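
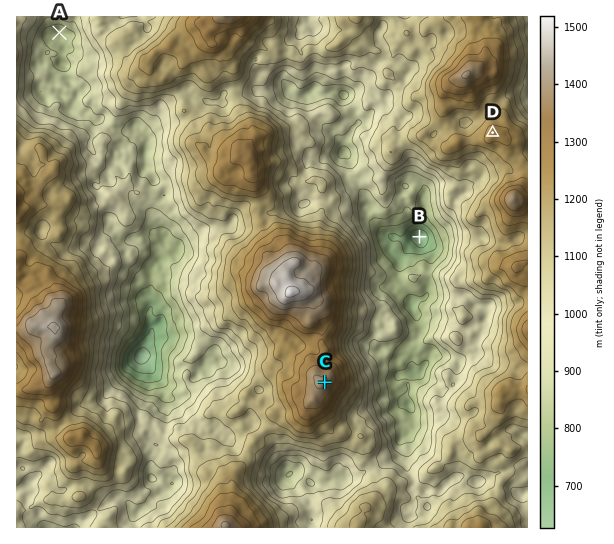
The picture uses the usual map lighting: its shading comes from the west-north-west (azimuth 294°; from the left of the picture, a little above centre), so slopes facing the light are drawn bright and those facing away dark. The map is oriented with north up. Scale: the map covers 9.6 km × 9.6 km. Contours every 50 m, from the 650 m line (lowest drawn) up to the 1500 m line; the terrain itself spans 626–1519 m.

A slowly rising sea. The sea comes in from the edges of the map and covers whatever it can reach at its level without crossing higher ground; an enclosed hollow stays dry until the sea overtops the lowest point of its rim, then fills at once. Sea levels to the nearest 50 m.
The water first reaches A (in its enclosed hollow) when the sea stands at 900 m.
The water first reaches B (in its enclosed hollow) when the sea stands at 1000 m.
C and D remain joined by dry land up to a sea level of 1050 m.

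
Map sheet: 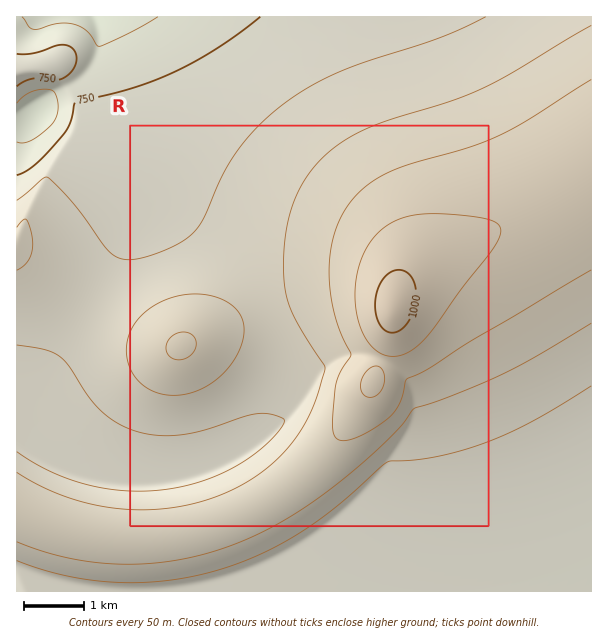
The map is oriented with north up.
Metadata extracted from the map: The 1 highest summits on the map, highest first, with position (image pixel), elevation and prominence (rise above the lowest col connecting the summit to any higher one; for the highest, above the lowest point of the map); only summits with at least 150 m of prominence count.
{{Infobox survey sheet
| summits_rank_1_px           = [393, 308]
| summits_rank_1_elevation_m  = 1025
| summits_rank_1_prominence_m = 371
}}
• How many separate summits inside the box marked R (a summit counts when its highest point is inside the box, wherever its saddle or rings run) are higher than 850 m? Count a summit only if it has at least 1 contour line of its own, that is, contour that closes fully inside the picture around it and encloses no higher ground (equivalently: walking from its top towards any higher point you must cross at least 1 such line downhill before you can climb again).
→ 3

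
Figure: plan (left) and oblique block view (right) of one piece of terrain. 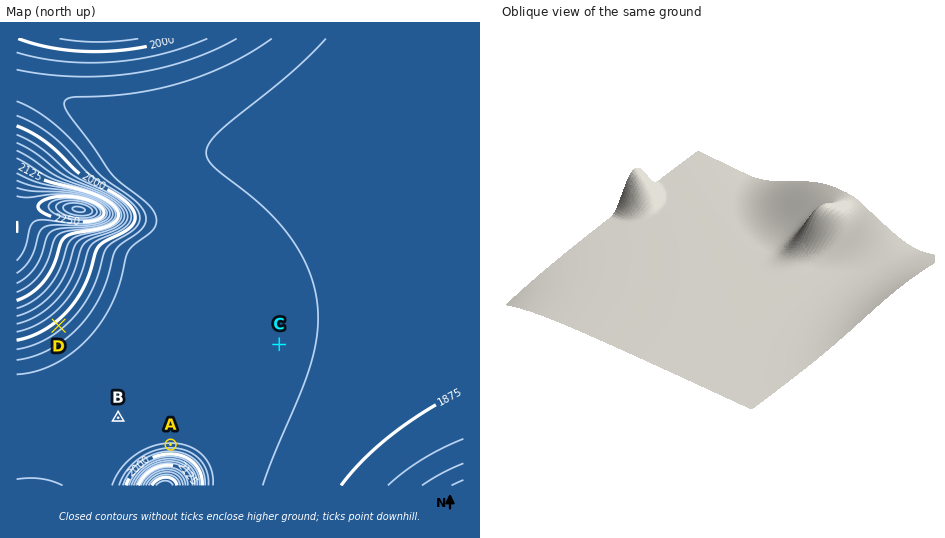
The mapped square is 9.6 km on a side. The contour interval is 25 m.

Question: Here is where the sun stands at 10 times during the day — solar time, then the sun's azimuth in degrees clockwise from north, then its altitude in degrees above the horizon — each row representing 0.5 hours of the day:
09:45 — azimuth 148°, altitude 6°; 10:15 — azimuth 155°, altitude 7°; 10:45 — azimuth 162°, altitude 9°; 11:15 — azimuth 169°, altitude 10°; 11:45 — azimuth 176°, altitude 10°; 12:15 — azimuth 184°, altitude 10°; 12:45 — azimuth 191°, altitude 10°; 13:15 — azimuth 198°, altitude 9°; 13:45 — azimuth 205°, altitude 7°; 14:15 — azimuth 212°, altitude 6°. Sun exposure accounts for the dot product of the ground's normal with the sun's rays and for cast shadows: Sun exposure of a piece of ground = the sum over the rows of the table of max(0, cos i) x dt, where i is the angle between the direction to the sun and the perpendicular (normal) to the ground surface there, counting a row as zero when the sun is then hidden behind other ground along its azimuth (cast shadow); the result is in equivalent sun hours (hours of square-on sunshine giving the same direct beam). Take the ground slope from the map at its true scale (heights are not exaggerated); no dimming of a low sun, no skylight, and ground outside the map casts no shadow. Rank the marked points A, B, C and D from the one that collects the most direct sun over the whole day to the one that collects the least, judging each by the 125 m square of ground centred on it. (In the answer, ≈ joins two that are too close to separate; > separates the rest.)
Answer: D > C ≈ B > A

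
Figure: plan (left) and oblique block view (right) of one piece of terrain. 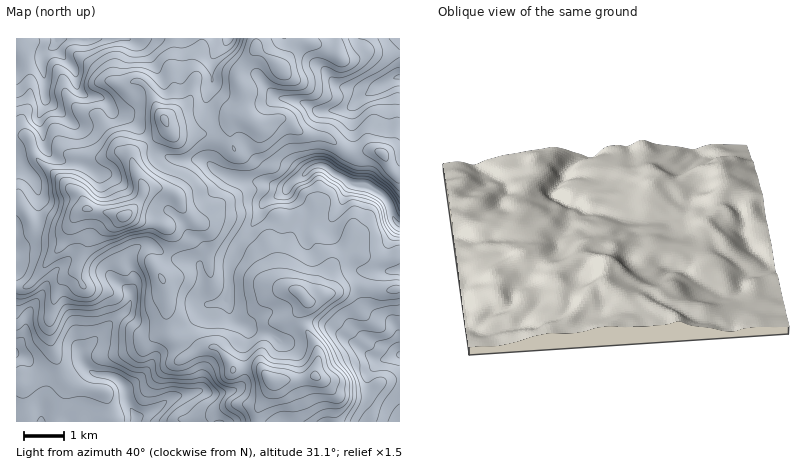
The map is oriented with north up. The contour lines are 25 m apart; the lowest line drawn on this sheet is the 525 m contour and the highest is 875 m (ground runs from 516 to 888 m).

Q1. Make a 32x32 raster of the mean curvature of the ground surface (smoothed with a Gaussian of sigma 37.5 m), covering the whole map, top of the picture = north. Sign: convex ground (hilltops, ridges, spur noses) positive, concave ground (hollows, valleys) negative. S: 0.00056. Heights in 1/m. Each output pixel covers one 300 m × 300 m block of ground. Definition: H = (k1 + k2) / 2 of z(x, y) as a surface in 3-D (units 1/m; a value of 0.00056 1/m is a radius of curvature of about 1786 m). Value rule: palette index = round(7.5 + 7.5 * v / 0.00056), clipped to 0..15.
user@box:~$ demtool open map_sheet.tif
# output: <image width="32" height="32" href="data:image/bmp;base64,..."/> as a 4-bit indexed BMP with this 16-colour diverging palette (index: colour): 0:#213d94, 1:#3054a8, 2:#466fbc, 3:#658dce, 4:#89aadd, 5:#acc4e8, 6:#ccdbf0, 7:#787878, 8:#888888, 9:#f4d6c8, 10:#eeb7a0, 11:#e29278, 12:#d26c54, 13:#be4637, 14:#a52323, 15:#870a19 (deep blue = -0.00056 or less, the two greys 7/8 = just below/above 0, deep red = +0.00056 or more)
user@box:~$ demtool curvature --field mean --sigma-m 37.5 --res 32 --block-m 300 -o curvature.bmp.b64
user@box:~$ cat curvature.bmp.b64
<image width="32" height="32" href="data:image/bmp;base64,Qk12AgAAAAAAAHYAAAAoAAAAIAAAACAAAAABAAQAAAAAAAACAAATCwAAEwsAABAAAAAAAAAAlD0hAKhUMAC8b0YAzo1lAN2qiQDoxKwA8NvMAHh4eACIiIgAyNb0AKC37gB4kuIAVGzSADdGvgAjI6UAGQqHAJhpZ3nFNb2ZpTqVWJZ3WHeHaYZogrQHmo76qIiGrWhmqHeZv4O5QRABFauGWKxYlph4mVQES5ikn2He28/fRummeYRWemXulFzW+KW7dUVpVYtzuarSe8l9VtJDf2d1YlioRVZ5uYh62FS1RZ9DWGVXyUdUi4mXiHh0ZnfTN2fHZus2hEdomHVmZnqoYlaadXC7RndgualWdmmFV+pEhmbDWo7Z0JqoVoVomYyd6mjMzwt9t0Q7uJalapm8iZiJnkqjukOXXZiGtHmYhmd2VjJ150xUdbt2VqRYd3dXmImbZn1opjNEZ4eGSYiGaHmIe3d6lnuiJLlnqEWnd4dZibZpWtdX/snnipmTeXiHWpugt2Xd3v9zV6eYmT65iFi+oMQlbINmxF11jJcyKamn2wG0LP4kYuu7eod4pwrd8QAOc2+2NBroV5lDRmuAHgBjz2rDNHdtgmVTR6l4mAA+6LhdGbqKzYQ3dWq3l2m63Jv4nTp2Z9l3vYmYdqlpq8dpaLd7VGZ2KNpneGmpjJq2aWjCdlq3Rlz5Znmai9tCVWyJiwTZhGhcaaV4iERBN4UZqXwNoVWpejWlV5qCSLp4Uzt8DIT+veZnmijHOu2nNVUheE4lineUqIpbxlzXQo2olrc2m5q2V6eYNquah0jcm5mqg4MjUkV3aoFOtmvamWp3"/>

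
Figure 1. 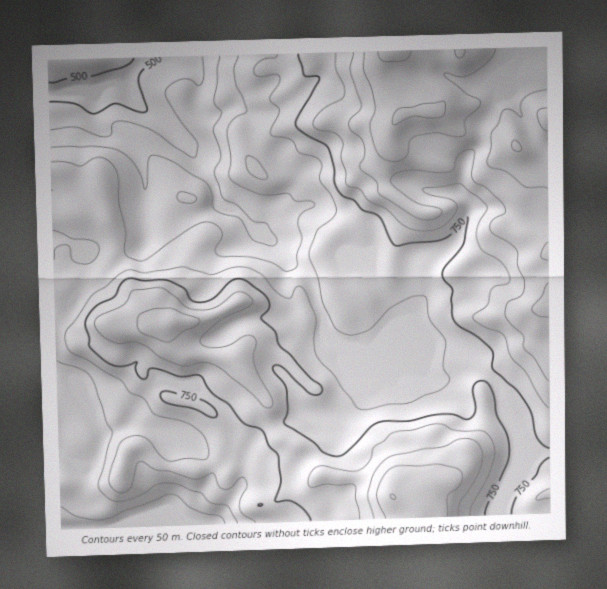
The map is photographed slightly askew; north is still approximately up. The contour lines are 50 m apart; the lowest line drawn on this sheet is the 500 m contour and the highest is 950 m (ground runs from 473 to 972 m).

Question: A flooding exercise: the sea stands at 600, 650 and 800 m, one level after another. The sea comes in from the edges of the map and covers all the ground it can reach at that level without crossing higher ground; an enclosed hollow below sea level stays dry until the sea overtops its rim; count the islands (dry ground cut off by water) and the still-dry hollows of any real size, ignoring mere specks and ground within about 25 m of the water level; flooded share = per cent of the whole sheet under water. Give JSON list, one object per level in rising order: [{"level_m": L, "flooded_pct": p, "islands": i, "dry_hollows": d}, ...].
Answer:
[{"level_m": 600, "flooded_pct": 9, "islands": 0, "dry_hollows": 0}, {"level_m": 650, "flooded_pct": 19, "islands": 0, "dry_hollows": 0}, {"level_m": 800, "flooded_pct": 73, "islands": 1, "dry_hollows": 0}]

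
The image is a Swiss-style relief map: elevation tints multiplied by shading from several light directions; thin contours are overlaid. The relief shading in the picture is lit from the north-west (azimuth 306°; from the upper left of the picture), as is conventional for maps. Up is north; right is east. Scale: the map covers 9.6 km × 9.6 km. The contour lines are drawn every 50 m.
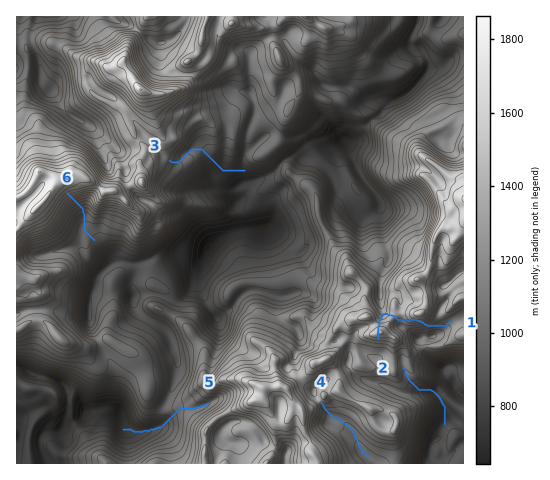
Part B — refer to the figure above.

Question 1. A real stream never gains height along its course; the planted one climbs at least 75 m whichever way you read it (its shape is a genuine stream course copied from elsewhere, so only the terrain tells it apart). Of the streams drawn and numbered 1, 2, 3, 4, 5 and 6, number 1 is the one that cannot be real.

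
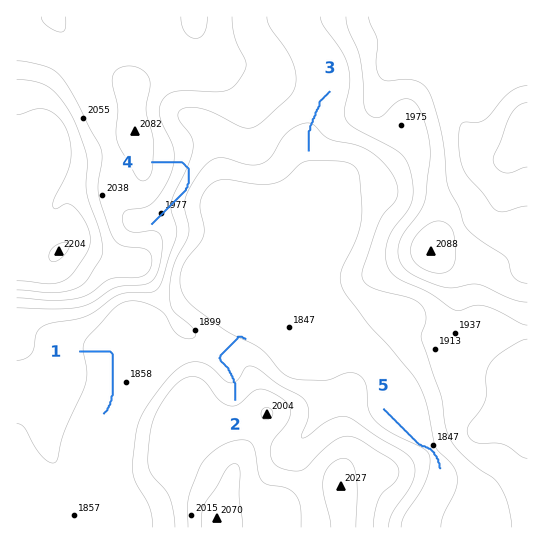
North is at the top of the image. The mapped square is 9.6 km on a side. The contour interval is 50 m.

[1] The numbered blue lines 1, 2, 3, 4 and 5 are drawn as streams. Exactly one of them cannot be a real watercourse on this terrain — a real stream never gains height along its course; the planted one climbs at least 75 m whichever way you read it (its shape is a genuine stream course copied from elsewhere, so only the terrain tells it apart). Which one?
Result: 4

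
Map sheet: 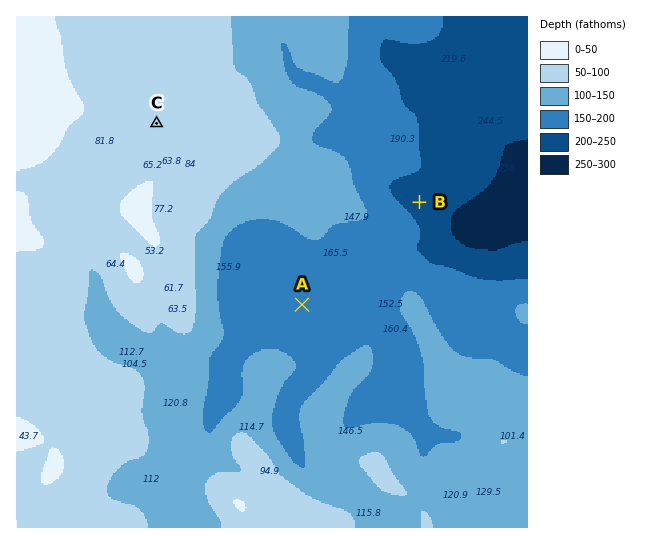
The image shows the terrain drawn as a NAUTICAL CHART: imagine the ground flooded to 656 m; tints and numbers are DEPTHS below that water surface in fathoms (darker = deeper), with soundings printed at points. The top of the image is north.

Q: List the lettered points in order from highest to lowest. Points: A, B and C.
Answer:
C A B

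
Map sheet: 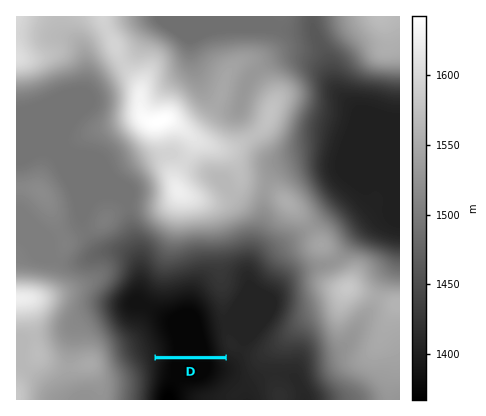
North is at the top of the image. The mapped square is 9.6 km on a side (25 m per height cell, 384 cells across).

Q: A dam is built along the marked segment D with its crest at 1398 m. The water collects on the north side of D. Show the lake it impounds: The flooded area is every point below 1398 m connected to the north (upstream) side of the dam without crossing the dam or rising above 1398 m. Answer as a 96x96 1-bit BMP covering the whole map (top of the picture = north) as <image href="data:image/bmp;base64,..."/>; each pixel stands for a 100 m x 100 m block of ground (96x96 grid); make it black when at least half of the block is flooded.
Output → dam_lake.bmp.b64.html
<image width="96" height="96" href="data:image/bmp;base64,Qk2+BAAAAAAAAD4AAAAoAAAAYAAAAGAAAAABAAEAAAAAAIAEAAATCwAAEwsAAAIAAAAAAAAA////AAAAAAAAAAAAAAAAAAAAAAAAAAAAAAAAAAAAAAAAAAAAAAAAAAAAAAAAAAAAAAAAAAAAAAAAAAAAAAAAAAAAAAAAAAAAAAAAAAAAAAAAAAAAAAAAAAAAAAAAAAAAAAAAAAAAAAAAAAAAAAAAAAAAAAAAAAAAAAAAAAAAAAAAAAAAAAAAAAAAAAAAAAAAH//wAAAAAAAAAAAAH//gAAAAAAAAAAAAH//gAAAAAAAAAAAAP//gAAAAAAAAAAAAP//AAAAAAAAAAAAAf//AAAAAAAAAAAAAf//AAAAAAAAAAAAA///AAAAAAAAAAAAB///AAAAAAAAAAAAP//+AAAAAAAAAAAAf//+AAAAAAAAAAAA///+AAAAAAAAAAAA///8AAAAAAAAAAAA///8AAAAAAAAAAAAf//4AAAAAAAAAAAAP4fwAAAAAAAAAAAAPgBAAAAAAAAAAAAADAAAAAAAAAAAAAAAAAAAAAAAAAAAAAAAAAAAAAAAAAAAAAAAAAAAAAAAAAAAAAAAAAAAAAAAAAAAAAAAAAAAAAAAAAAAAAAAAAAAAAAAAAAAAAAAAAAAAAAAAAAAAAAAAAAAAAAAAAAAAAAAAAAAAAAAAAAAAAAAAAAAAAAAAAAAAAAAAAAAAAAAAAAAAAAAAAAAAAAAAAAAAAAAAAAAAAAAAAAAAAAAAAAAAAAAAAAAAAAAAAAAAAAAAAAAAAAAAAAAAAAAAAAAAAAAAAAAAAAAAAAAAAAAAAAAAAAAAAAAAAAAAAAAAAAAAAAAAAAAAAAAAAAAAAAAAAAAAAAAAAAAAAAAAAAAAAAAAAAAAAAAAAAAAAAAAAAAAAAAAAAAAAAAAAAAAAAAAAAAAAAAAAAAAAAAAAAAAAAAAAAAAAAAAAAAAAAAAAAAAAAAAAAAAAAAAAAAAAAAAAAAAAAAAAAAAAAAAAAAAAAAAAAAAAAAAAAAAAAAAAAAAAAAAAAAAAAAAAAAAAAAAAAAAAAAAAAAAAAAAAAAAAAAAAAAAAAAAAAAAAAAAAAAAAAAAAAAAAAAAAAAAAAAAAAAAAAAAAAAAAAAAAAAAAAAAAAAAAAAAAAAAAAAAAAAAAAAAAAAAAAAAAAAAAAAAAAAAAAAAAAAAAAAAAAAAAAAAAAAAAAAAAAAAAAAAAAAAAAAAAAAAAAAAAAAAAAAAAAAAAAAAAAAAAAAAAAAAAAAAAAAAAAAAAAAAAAAAAAAAAAAAAAAAAAAAAAAAAAAAAAAAAAAAAAAAAAAAAAAAAAAAAAAAAAAAAAAAAAAAAAAAAAAAAAAAAAAAAAAAAAAAAAAAAAAAAAAAAAAAAAAAAAAAAAAAAAAAAAAAAAAAAAAAAAAAAAAAAAAAAAAAAAAAAAAAAAAAAAAAAAAAAAAAAAAAAAAAAAAAAAAAAAAAAAAAAAAAAAAAAAAAAAAAAAAAAAAAAAAAAAAAAAAAAAAAAAAAAAAAAAAAAAAAAAAAAAAAAAAAAAAAAAAAAAAAAAAAAAAAAAAAAAAAAAAAAAAAAAAAAAAAAAAAAAAAAAAAAAAAAAA="/>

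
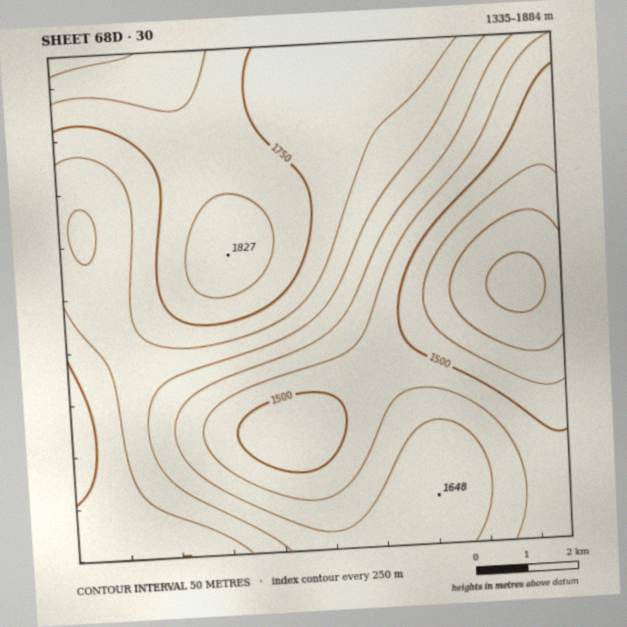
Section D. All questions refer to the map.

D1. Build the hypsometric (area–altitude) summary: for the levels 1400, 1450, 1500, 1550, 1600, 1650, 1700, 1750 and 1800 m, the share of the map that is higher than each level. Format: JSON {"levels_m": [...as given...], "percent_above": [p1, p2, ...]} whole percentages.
{"levels_m": [1400, 1450, 1500, 1550, 1600, 1650, 1700, 1750, 1800], "percent_above": [95, 91, 83, 71, 61, 49, 36, 17, 6]}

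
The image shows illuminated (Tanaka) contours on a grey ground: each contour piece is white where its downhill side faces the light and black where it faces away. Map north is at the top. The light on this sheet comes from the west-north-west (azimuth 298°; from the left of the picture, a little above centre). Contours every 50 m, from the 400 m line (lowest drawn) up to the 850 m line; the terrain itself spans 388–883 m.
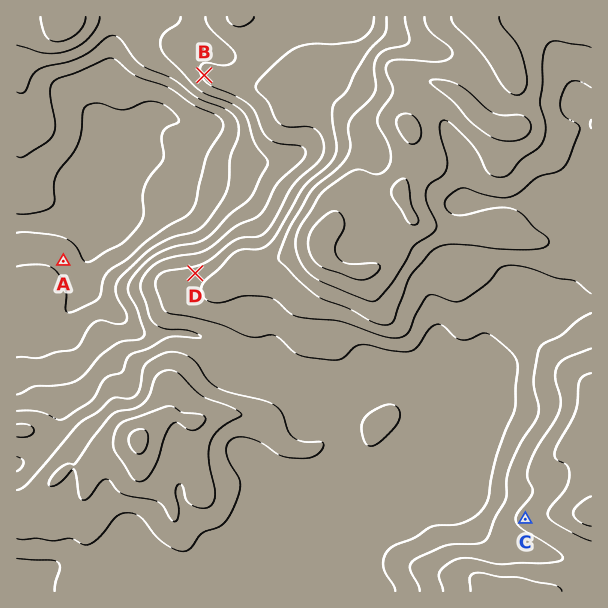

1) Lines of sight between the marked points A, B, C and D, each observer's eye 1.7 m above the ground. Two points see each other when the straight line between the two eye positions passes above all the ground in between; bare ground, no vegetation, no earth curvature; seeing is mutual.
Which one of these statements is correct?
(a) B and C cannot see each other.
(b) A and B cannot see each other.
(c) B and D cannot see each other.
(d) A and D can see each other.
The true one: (a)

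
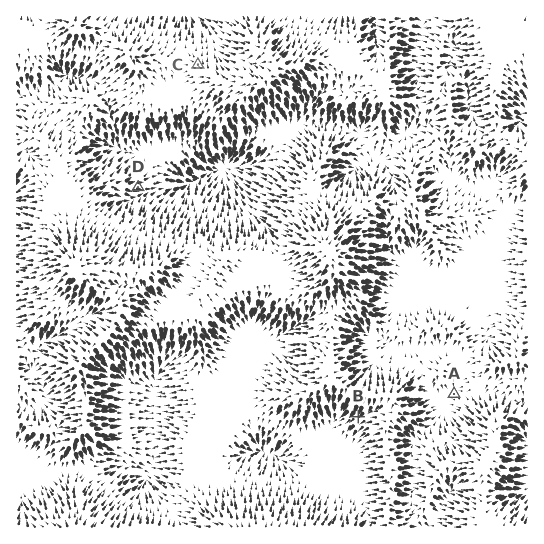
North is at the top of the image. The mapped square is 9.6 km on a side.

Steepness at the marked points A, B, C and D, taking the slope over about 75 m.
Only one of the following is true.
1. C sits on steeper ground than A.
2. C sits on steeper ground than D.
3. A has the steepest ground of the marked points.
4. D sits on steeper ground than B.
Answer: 1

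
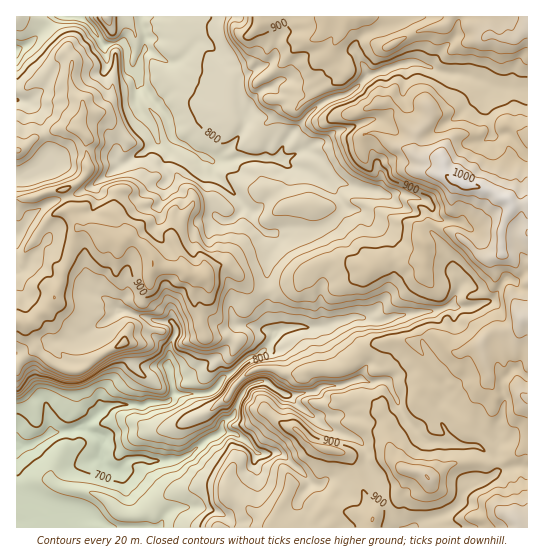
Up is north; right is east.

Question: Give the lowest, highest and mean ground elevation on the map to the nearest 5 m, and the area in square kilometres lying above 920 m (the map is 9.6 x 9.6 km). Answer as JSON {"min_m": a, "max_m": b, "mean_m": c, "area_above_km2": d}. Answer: {"min_m": 670, "max_m": 1010, "mean_m": 860, "area_above_km2": 15.9}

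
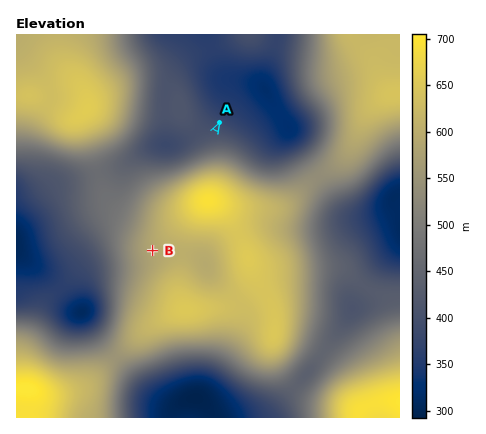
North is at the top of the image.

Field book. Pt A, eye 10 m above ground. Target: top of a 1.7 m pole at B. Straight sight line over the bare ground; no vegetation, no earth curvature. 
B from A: no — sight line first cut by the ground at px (208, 145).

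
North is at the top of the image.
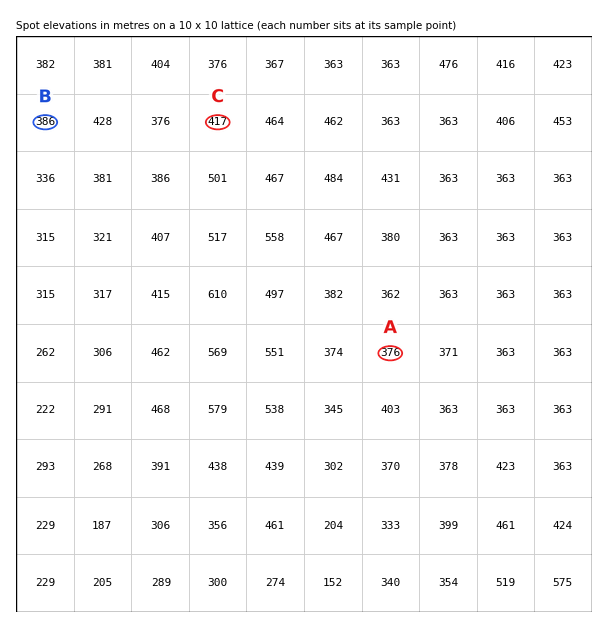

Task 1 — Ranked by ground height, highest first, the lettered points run C B A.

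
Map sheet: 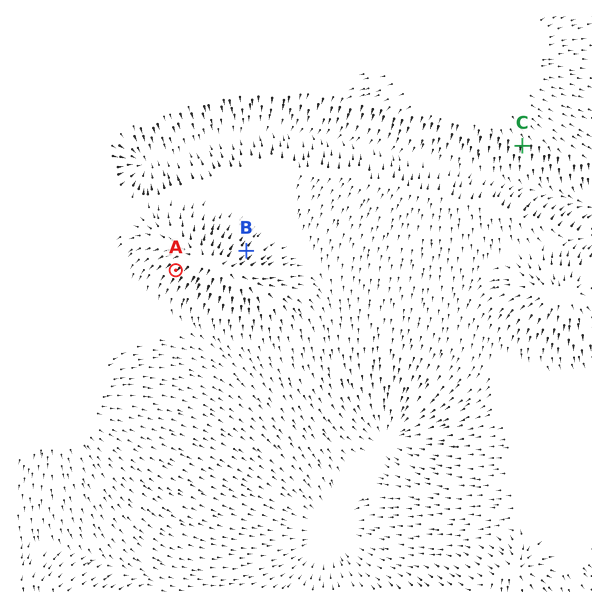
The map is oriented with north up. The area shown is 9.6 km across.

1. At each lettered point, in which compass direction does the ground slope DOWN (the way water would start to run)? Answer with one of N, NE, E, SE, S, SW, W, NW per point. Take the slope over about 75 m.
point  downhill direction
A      SW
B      NE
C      S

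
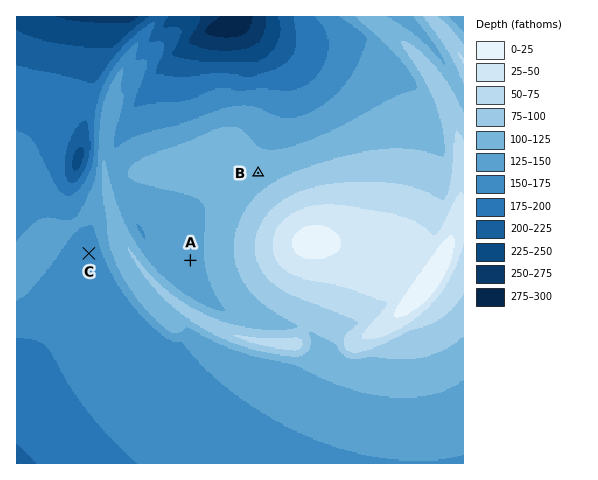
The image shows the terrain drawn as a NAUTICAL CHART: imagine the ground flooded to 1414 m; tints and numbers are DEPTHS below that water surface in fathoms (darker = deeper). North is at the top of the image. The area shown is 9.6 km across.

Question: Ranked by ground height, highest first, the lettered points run B A C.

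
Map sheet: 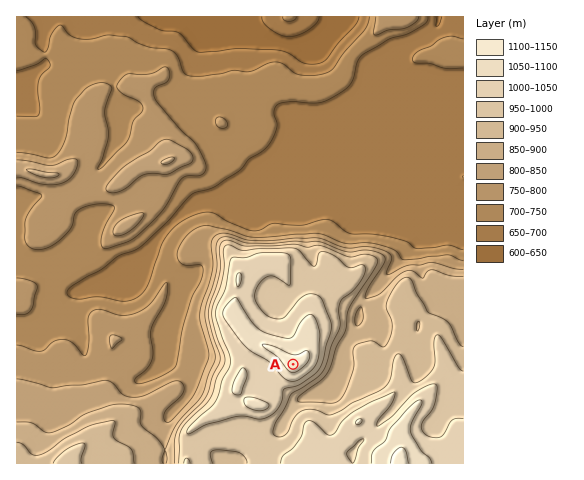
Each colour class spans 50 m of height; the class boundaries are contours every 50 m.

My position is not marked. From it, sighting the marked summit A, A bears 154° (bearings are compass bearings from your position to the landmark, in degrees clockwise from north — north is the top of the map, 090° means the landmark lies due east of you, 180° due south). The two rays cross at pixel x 232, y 240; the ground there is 880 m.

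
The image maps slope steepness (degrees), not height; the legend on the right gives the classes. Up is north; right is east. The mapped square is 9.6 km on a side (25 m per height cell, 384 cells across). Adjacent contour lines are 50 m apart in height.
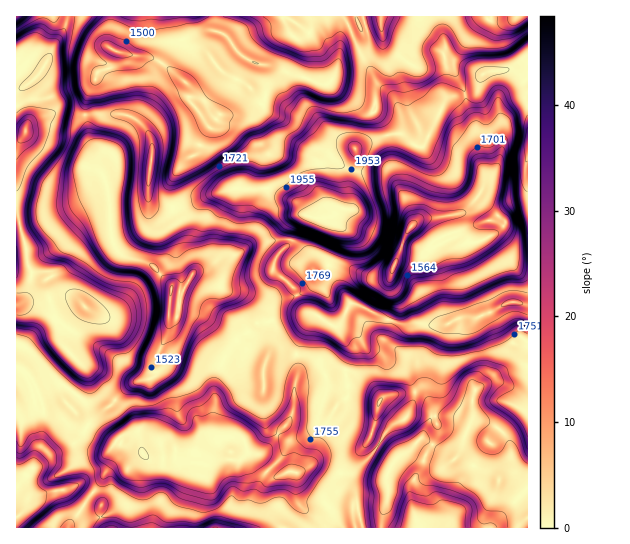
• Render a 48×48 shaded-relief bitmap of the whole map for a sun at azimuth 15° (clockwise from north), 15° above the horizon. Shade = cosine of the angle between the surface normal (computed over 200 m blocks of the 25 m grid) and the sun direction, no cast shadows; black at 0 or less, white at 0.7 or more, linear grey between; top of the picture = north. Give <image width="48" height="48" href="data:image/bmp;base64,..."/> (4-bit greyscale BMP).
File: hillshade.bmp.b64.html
<image width="48" height="48" href="data:image/bmp;base64,Qk32BAAAAAAAAHYAAAAoAAAAMAAAADAAAAABAAQAAAAAAIAEAAATCwAAEwsAABAAAAAAAAAAAAAAABEREQAiIiIAMzMzAERERABVVVUAZmZmAHd3dwCIiIgAmZmZAKqqqgC7u7sAzMzMAN3d3QDu7u4A////AFvYd2YQEAAQEAABNFVFVmV4h1ZnZ2ipZmmqqGYxMhIhAAATRFRFZmV4dmeIiZmYZlaKunQ0MSMgAAIyMjIlZmV3dnqqvMl3ZVUyV3IRAAAAABAAAAACVlV4dYqs3KdmZlUwACIAAAABNEEAAhAiNVZmZYibqHZmZTREEBEAIzNFVVMiJGZ1RmZjVnh3Z2VVVAETRUECVVZWZmVVRHmqhmeUJWdlZlQ0UgAQNVVUVmZmZmZWeXirp2aIETVkRVRFQEEBRVeYZmZ5dmZovHV4hmVYMAJDRVZlIFMkVVarqZq7d3it2oVnZlZYcgA0ZVZjAFVVVWaKze3JiYvuuJhmZlZomGRFVVQQAlVVVlVnvvyoqpvJd3h2ZmZ3iZdDJVQANVZVZCNXz+y4mauGZld2ZmZiEkYyJFVXdVZVQABGjLu5eKlmZVZ2ZmZQABQyIjNWRFVTAAFWI2iYVnZmVVZ2ZVRBEkQzMQABNVVAAVd1MmZnZmZmVVZ2VSABNWVDIQABRVUAFncgI0ZmdmZlVVVDIAADZSEAAAADVTEBVmMAAieGiHZlVVQAAANFMAAAAAAARQAEZVMzNDeXiZZmVVEAAEViAAACMyAAAAAlVUVWZleGaId2ZkETWXVDarqGZlQgAERVVVZomId1Vou5dlR63XWO/+y6qpdkEXZmVnisyqh1Z5uoZUSu6o3//7q97dyoeHZmaK3u3NlDd3ZkMhSbls//7Im8y7zM22ZnjO7//+cCVmVTISiXZruHmozcu6q821ac3t3/7YMSJFVWRWh1VUEAJoq7zMqZl1e9263JcwASE0RFV4VUIAAAAWVnmru5ZFm6iLx1IAAAAAAANnMAAAAAAYhmZniqcny3i8lkAAIAAAAAIwAAAAAjNIuHZlRYYIuHrKdkAkVCEQAAAAAAA0U1ZUZ3d2VEEHh3qoZkEzVlQgAAAAAlVmZolyASRWdxAHVniHZUMzZ2QQAAAjaYd5nLuTAAAEZiAHRmeGZUQje6dTNEVWm6rN3bpgAAACVUAGM2Z2ZUQkfMu6qpu6mb3cypgQAAIjZUAFQDVmZVMlaLzN3e7cp5qYdmUQABRlQiADQQNFVUEmZXir3sqqlWZlJEAAACVkAAACJCIkRBAnhWV5u6hlV3ZUVkAAFEVjAAIUNlQxAAA4l3Z4ibunepdmqoU0ZkREMxIph2VQAAFZmXd2Z6u6mZis7spmZVIjNDEqt2VlRFV5u4hlVWeZdoz/7KhnZVIRAjAYl3iczLu824dUNFVWiL/9l1VodmQwAhAmZnq97d3tyYZDRFVXnP/aZUWamXdiIQBGVWm6mau7mHQ0VWZni8l3VFi7u5qEQgNWZWiXZomIdkNFVnd2ZkNENHmZmYhlZTVmZnhmWKl2ZDRVZ3ZTEAAiFXd3ZFZ6u7hmZohFeWQ0RFVmd1MAAAAQJnlmVFet7uyMmchDUwEjRVZndTEAAjMQR5plVnmaze7O3elREBEiIzRWQyADVlUyZ6lmZol5u83u7shQAiABESI0MgAlZlVDd6d1Zol6yq3w=="/>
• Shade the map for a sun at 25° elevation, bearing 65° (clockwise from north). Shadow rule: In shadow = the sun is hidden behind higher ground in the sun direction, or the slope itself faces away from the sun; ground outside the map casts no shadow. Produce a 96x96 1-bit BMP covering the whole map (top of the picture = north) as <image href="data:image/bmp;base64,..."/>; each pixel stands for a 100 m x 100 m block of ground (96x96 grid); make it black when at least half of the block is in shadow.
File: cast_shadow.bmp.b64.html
<image width="96" height="96" href="data:image/bmp;base64,Qk2+BAAAAAAAAD4AAAAoAAAAYAAAAGAAAAABAAEAAAAAAIAEAAATCwAAEwsAAAIAAAAAAAAA////AAAAAAAAADAAB+AAAAAAAAAAAAAAAwAAAAEAAAAAAAAAAAAAAAOAAAAAAAAAAAAAAAGAAAAAAAAAAAAAAAGAAAAAAAAAAAAAAACAAAAAAAAMAAAAAACAAAAAADwcAAAAAAAAAAAMDHgIAAAAAAAAAAAEBXAAAAAAAAAAAAAAADAAAAAAAAAAAAAABwAAAAAAAAAAAAAABwAAAAAAAAAAAAAABwAAAAAAAAAAAAMAAwAAAAAAAAAAAAcCAwAAAAAAAAAAAAcAAYAAAAAAAAAAAAcAAAAAAAAAAAAAAA8AAAAAAAAAAAAAAA8AAAAAAAAAAAAAAB4AAAAAAAAAAAAAADwAAAAAAAAAAAAAAPgAAAAAAAAAAAAAAeAAAAAAAAAAAAAAAYAAAAAAAAAAAAAAAAAAAAAAAAAAAAAAAAAAEAAAAAAAAAAAAAAA+AAAAAAAAAAAAAAB8AACAAAAAAAAAAAD4AAHAAAAAAAAAAAHwAADAAAAAAAAAAAPgAADgAAAAAAAAAAfAAADgAAAHAAAAAAeAAABgAAAfAAPgAA+AAAAgAAA+AAfgAA8AAAAgAAI8AHOAAA8AAAAAAA8AAEAAACYAAAAAAA4AAAAAAOAAAAAAAB4AAAAAAMAAAAAAAA4AAAAAAAAAAAAAAAwAAAAAAAAAAAAAAAAEAAAAAAAAAAAAAAAGAAAAAAAAAAAAAAAGAGAAAAAAAAAAAAAGAHAAAAAAAAAADgAAAHAAAAAAAAAAHIAAAPAAAAAAAAAAHIAAAOAAAGAAAAAAHAAAAGAAAOAAAAAAHAAAAGAAAOAAAAAADAAHgHAAAeAAAAAADgH/wHAAAeAAA/AAHgf/ADAAAeAAB+AAHn//ABAAH8AAB4AAB//8AAAAP8AAD4AAA//wAAAAP8AADwAAAf/AAAAAP8AADwAAA/4AAAAAP8AADwAAAfwAAAAAf8AADwAB4BwAAAAAf4AADwAHwBwAAAAAf4AADwAHABgAAAAA/4AAD0AAAAAAAAcA/4AAD8AAAAAAAA4A/4AAD8AAAAAAAAAA/4AAD8AAAAAAAAAA/4AAD+AAAAAAAAAA/4AAB+AAAAAAAAwA/4AAB+AAAAgAAHwAf4AAB+AAAA4AAPgAP4AAD+AAAA4AgGAAH4AAD2AAAAYAAAAAD4AAHwAAAAAAAAAAD8AAfgAAAAAAAAAAB+AAcAAAAAAAAAAAB8AAAAAAAAAAAAAAB8AAAAAAAAAAAAAAB4AAAAAAABgAAAAAB4AAAAAAAAAAAQAADwAAAAAAAAAAAwAADwAAAAAAAAAAAAAADgAAAAAAAAADAAAABgAAAAAAAAADgAAABAAAAAAAAAADgAAAAAAAAAAAAAADgAAAAAAAAAAAAAADwAAEAAAAAAAAAAADwAAAAAAAAAAAAAcDgAAAAAAAAAAAAD8DgAAAAAAAAAAAAP4DgAAAAAAAAAAAAfABgAAAAAAAAAAAA8ABAAAAAAAAAAAAAYAAAQAAAAAAAAAAAQAAAAAAAAAAAAAABwAAAAAAAAAAAAAADgAAAAAAAA="/>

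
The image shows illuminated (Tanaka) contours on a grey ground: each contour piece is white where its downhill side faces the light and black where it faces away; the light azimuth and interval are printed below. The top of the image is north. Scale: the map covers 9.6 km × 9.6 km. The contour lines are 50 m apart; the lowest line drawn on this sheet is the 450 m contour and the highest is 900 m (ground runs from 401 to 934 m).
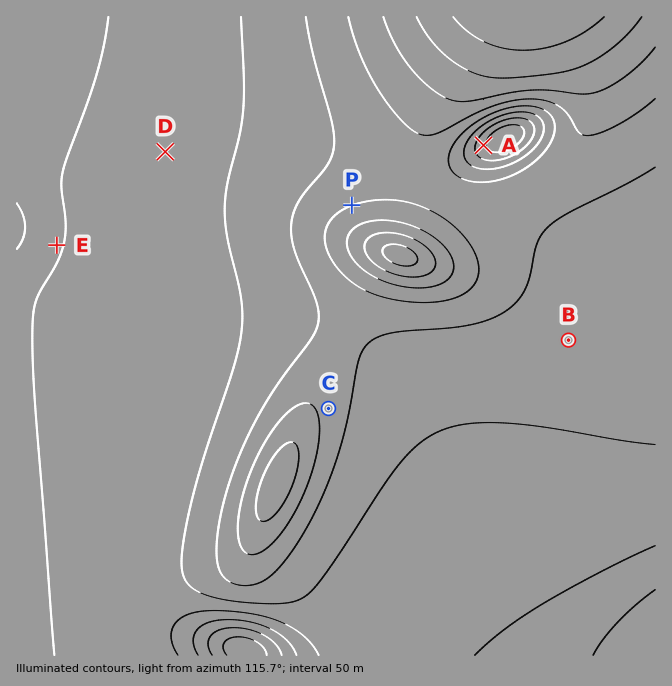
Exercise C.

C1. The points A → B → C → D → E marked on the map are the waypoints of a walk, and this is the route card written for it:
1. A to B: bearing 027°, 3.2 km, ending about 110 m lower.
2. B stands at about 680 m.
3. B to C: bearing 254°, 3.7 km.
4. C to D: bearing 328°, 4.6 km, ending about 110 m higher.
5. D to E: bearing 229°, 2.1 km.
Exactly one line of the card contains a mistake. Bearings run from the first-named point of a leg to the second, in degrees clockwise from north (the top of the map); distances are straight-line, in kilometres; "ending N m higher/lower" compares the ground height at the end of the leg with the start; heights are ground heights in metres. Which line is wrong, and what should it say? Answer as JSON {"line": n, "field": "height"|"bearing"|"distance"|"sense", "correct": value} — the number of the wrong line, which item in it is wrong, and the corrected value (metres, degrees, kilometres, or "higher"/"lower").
{"line": 1, "field": "bearing", "correct": 156}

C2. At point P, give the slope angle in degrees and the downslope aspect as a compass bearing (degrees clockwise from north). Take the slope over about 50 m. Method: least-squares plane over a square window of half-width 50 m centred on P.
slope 7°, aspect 159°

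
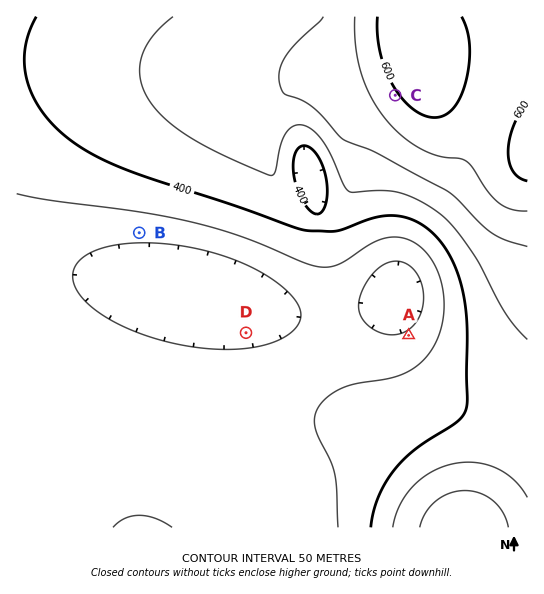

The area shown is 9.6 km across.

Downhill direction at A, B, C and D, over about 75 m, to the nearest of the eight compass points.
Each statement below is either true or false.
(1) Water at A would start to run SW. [false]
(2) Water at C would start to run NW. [false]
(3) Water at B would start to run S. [true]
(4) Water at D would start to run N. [true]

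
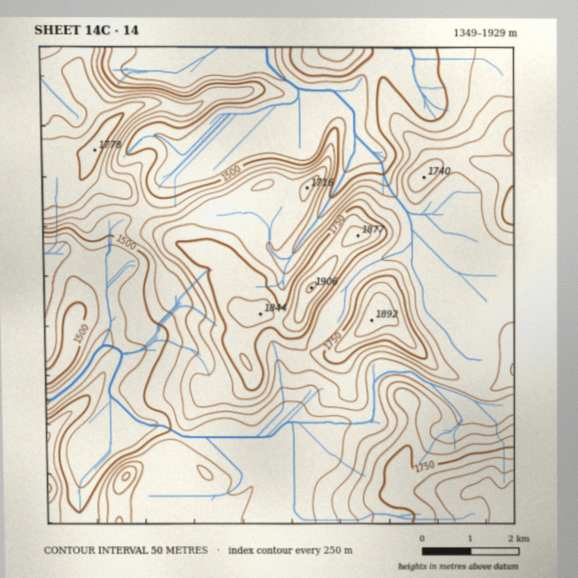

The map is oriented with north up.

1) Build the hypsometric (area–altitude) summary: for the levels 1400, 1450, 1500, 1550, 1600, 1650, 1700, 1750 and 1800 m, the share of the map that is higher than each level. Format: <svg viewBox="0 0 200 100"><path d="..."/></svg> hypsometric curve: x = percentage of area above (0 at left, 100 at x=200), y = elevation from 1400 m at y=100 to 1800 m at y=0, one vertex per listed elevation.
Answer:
<svg viewBox="0 0 200 100"><path d="M194 100l-23-12-18-13-26-13-27-12-34-12-27-13-16-13-12-12"/></svg>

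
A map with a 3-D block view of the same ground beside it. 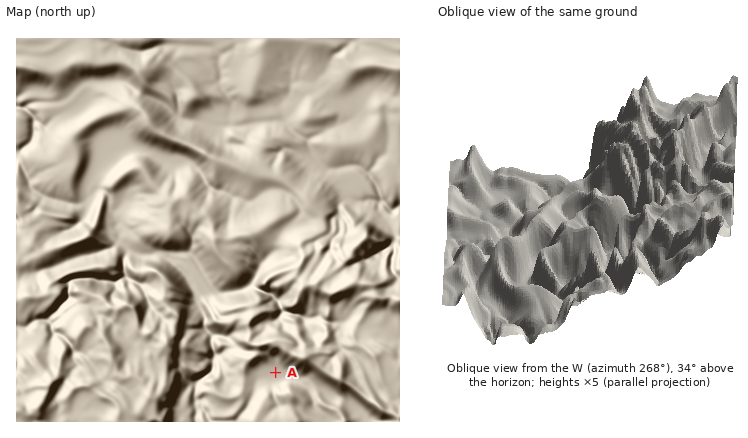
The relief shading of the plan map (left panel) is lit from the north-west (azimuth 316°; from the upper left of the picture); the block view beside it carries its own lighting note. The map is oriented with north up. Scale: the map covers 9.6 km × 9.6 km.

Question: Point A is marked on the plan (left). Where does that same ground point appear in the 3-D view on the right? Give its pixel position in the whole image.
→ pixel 698 178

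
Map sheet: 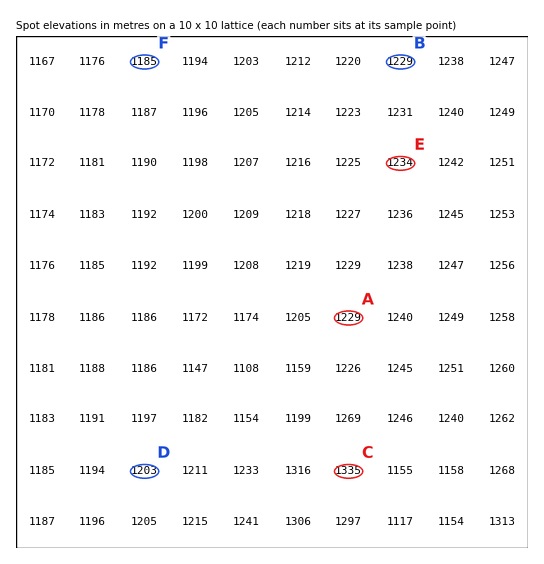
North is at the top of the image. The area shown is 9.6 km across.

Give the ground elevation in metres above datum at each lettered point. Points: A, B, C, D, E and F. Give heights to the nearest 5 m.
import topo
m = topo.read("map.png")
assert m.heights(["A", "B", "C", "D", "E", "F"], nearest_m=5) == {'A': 1230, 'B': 1230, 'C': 1335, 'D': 1205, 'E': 1235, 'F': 1185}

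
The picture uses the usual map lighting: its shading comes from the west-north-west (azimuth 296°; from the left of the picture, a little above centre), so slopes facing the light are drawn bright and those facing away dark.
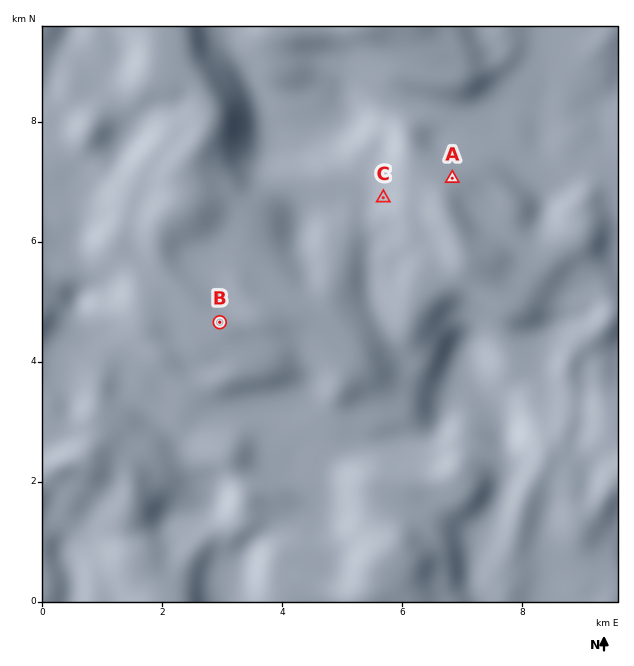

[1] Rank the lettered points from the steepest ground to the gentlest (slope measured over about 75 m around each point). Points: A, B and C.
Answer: C A B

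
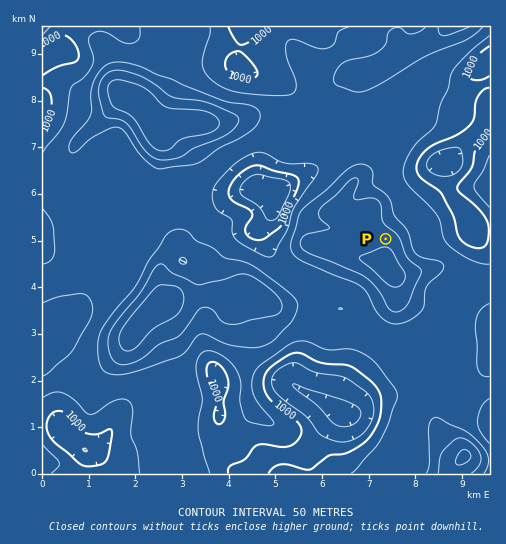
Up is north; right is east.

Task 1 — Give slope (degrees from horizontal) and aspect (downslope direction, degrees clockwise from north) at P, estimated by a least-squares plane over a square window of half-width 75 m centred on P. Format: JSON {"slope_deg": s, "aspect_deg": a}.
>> {"slope_deg": 6, "aspect_deg": 9}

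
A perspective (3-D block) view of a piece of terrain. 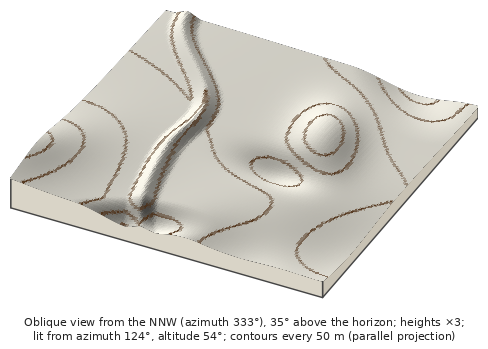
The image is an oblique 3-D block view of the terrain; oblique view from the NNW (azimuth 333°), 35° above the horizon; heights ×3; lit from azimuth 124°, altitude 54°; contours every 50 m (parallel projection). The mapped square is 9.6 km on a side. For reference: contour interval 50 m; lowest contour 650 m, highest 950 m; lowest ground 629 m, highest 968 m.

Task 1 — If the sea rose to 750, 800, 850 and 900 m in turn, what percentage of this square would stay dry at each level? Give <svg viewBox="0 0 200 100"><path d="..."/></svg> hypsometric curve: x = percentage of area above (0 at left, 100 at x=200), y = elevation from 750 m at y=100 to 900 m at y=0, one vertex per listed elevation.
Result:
<svg viewBox="0 0 200 100"><path d="M168 100l-81-33-58-34-23-33"/></svg>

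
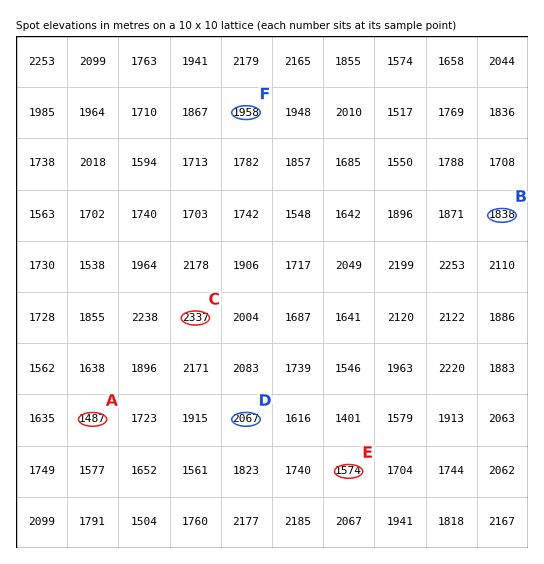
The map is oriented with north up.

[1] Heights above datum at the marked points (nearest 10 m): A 1490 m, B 1840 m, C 2340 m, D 2070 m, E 1570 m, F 1960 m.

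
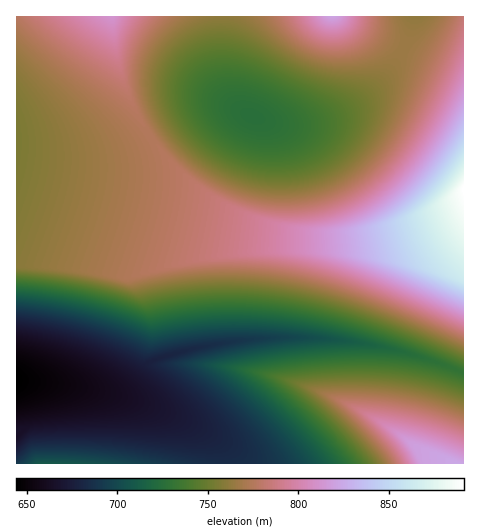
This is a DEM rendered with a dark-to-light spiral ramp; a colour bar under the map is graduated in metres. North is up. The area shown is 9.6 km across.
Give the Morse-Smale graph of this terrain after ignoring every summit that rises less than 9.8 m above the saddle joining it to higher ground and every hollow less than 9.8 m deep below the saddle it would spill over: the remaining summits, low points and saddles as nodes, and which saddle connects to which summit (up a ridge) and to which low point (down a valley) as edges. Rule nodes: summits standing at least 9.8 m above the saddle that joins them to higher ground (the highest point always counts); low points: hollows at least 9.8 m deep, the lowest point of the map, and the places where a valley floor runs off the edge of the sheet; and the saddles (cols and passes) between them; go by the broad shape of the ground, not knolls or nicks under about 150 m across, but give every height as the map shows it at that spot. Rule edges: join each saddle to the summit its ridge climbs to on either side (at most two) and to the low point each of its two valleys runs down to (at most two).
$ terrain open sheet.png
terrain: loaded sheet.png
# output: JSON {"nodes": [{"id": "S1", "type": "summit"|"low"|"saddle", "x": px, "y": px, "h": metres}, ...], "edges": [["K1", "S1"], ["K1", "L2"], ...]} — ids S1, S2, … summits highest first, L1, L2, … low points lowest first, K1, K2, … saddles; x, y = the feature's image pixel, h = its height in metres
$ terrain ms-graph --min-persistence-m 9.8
{"nodes": [
{"id": "S1", "type": "summit", "x": 463, "y": 189, "h": 891},
{"id": "S2", "type": "summit", "x": 455, "y": 463, "h": 824},
{"id": "S3", "type": "summit", "x": 333, "y": 17, "h": 822},
{"id": "S4", "type": "summit", "x": 111, "y": 17, "h": 813},
{"id": "S5", "type": "summit", "x": 49, "y": 463, "h": 709},
{"id": "L1", "type": "low", "x": 18, "y": 381, "h": 644},
{"id": "L2", "type": "low", "x": 252, "y": 117, "h": 726},
{"id": "K1", "type": "saddle", "x": 152, "y": 137, "h": 775},
{"id": "K2", "type": "saddle", "x": 404, "y": 49, "h": 766},
{"id": "K3", "type": "saddle", "x": 461, "y": 372, "h": 730},
{"id": "K4", "type": "saddle", "x": 227, "y": 463, "h": 685}],
"edges": [["K1", "S1"], ["K1", "S4"], ["K1", "L1"], ["K1", "L2"], ["K2", "S1"], ["K2", "S3"], ["K2", "L2"], ["K3", "S1"], ["K3", "S2"], ["K3", "L1"], ["K4", "S2"], ["K4", "S5"], ["K4", "L1"]]}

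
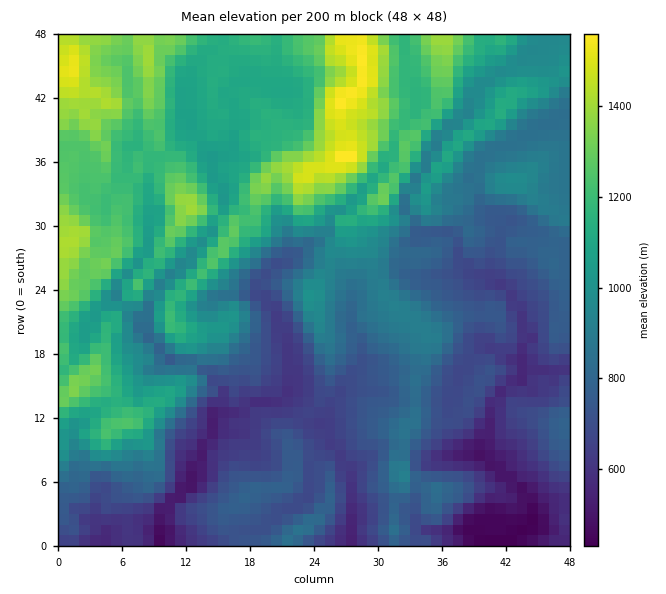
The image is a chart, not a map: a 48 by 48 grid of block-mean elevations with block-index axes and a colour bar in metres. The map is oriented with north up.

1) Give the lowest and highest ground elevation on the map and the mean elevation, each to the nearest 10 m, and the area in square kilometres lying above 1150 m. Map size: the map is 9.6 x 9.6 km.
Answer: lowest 420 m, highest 1570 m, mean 940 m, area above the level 22.9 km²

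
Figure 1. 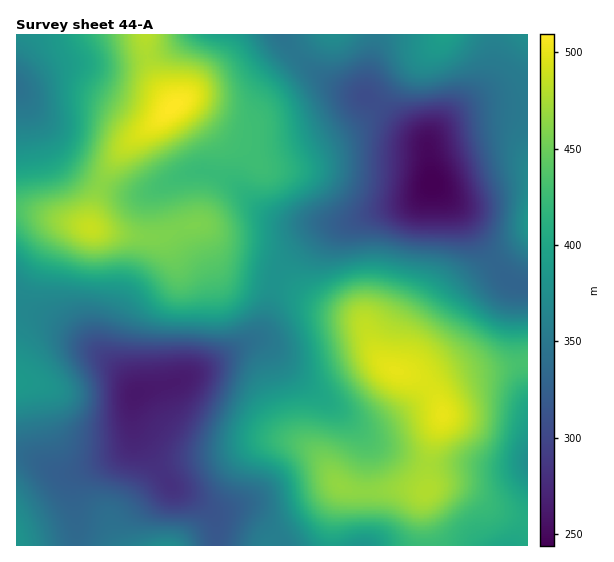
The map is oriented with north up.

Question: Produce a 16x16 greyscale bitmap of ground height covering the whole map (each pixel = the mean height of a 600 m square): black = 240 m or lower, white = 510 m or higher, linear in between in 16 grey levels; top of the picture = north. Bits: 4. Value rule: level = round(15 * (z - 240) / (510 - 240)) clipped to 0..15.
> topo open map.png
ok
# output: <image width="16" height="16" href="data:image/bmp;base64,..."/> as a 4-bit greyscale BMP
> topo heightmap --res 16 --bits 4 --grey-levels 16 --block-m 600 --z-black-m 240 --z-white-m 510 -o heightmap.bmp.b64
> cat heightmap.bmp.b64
<image width="16" height="16" href="data:image/bmp;base64,Qk32AAAAAAAAAHYAAAAoAAAAEAAAABAAAAABAAQAAAAAAIAAAAATCwAAEwsAABAAAAAAAAAAAAAAABEREQAiIiIAMzMzAERERABVVVUAZmZmAHd3dwCIiIgAmZmZAKqqqgC7u7sAzMzMAN3d3QDu7u4A////AHZmZUZ5mrqpZVUzVovM3LlVQyRorMzduWVCI2mru97Jd0ESWJmt7sqHQiJGec7ty3ZEVWZ63ty5d3eZmIrNunaJmru5iJmHZazczLl2VURGvdy8uYZDETaazLqqqFMRNom927qYUxFGaL3+ypZEM1ZorO7JhkVmZnis26hnZoh3"/>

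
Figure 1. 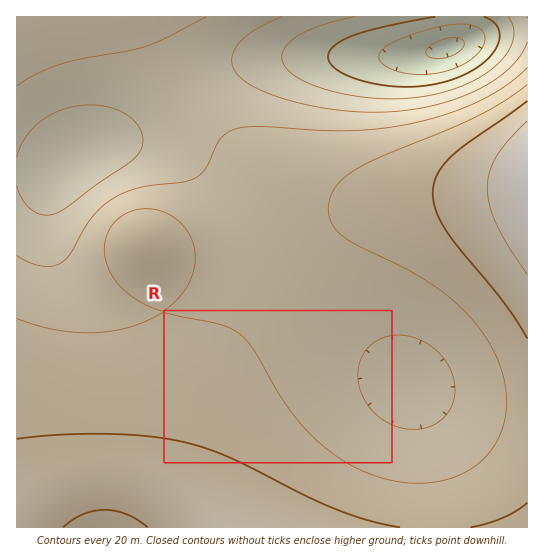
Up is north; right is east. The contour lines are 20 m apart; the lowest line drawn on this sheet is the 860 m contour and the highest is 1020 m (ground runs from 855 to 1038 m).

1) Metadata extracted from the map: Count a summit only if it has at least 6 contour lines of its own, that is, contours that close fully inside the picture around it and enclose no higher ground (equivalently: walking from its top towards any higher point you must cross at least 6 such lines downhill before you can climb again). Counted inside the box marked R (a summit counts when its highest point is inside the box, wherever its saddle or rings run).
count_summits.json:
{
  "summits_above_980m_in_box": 0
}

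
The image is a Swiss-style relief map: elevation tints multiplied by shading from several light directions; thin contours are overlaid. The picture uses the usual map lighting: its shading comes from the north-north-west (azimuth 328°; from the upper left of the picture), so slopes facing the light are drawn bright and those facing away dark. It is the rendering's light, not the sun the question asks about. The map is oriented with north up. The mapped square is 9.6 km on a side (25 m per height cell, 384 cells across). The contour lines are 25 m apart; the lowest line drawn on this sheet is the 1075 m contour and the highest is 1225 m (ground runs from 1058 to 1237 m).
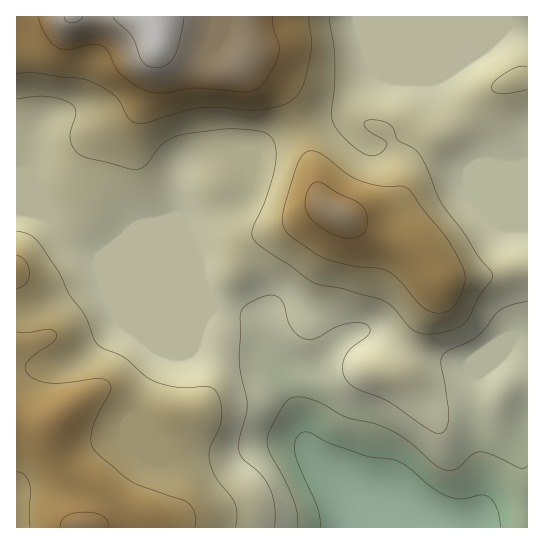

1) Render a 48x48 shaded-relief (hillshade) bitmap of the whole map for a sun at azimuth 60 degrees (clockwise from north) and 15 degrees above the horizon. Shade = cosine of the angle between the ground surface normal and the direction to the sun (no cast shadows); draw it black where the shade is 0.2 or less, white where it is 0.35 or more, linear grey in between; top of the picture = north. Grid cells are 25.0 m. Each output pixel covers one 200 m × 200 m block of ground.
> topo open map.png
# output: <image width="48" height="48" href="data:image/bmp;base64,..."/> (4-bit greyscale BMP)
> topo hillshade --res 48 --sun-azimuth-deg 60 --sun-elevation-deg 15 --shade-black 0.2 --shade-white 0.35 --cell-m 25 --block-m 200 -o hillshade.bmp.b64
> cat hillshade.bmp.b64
<image width="48" height="48" href="data:image/bmp;base64,Qk32BAAAAAAAAHYAAAAoAAAAMAAAADAAAAABAAQAAAAAAIAEAAATCwAAEwsAABAAAAAAAAAAAAAAABEREQAiIiIAMzMzAERERABVVVUAZmZmAHd3dwCIiIgAmZmZAKqqqgC7u7sAzMzMAN3d3QDu7u4A////AEMjVniId3iIiJmImru7uYdmZmVVRVUyM0M0Z3eIh4iIiJmImrvMuXZmZmVURFUyM0RFZmd4iIiIiZmYmszcqHZmZVQzNFUyM0RFVWeJmZiHiaqZq93bmHZVVUMhJFUyNEREVniamYd3iqqZrN3Kh2VVVDIBJWUyNEQ0V4mZiHZniqqZvN25dlREQyABNmUzRUM0aJmYd2ZniZqqvMuXZUM0QxABR2VEVkM1eZiHdmZniJmqq7qGQzIzMgACZ3VFZkNGiZh3ZmZnd4mpqql1MiMzMQAUeHVGd0RGiIh3ZmVmZ4qpmZhkIjNDIQE1eHVWd1VWiIh3ZlZnd5qpiZdTIjMzERNXiGVWd2ZneIh3Zmd3eJupmYdTIzMyETVniGVWd2Z3eIh3iIiYiJqpmIZDMyIhEkZ4iHVWdnd3h3eJmqmYiJqqmHZEQyIiNGeIiHZWZnd3d3iKu6qYd4mph2VUQyI0VniJiHZmZmZ3d3iau6l3ZniZh2VERDRFZ3iIh2ZmZmZmeImquodmZmeIdlREVVVWZmd3ZmZmZmZneaqqmGZmZWeIdURFVmVlVURFRWZmZnZnirupdmZmZmeHZURFZmVUMiIjRXd2Znd4mruXZmZmZmd3ZVVVVVVDIQEjV4mGZWd4m7qGZmZmZmZmZVVEREMyEAEjaKmGVWeJqql2ZmZmZlVWZVQzMzMiEQEkeal2VWeJqphmZmZmZkRVZUMiIzIiIRI1eal2VXiqqpdmZmZmZUNGZTIRIyIzMiNWirqHZpq7qYZmZmZmZTNWZCERIiM0MzVnm8uXdrvLmHZmZmZmZDRWUyESIiNERFZ4rNuYd7u5dmZmZmZmVDRVQhEREiRVVmd5vduYd6qYZmZmZmZmVERVQhEREjVnd3eKzcqHd5h2VVZmZmZmVEVVQhERI1aJmHic3bl2ZnZlVVZmZVZlRFVVQhESNXiamHi93JdmZmZlVVZmVVZlREVVQxETV5qqmHnNyoZmZmZUVWZmVWdlRFVmUyETeau6mIrMuHZmZmZUVWZlVWd1RFVmVCEUi7u5h4vLp2ZmZmVUVVVVRXh1RFZmZCElm8upd5q6h2ZmZmVUVVVERXh1RFZmZDI2q7qXZ4mYd2ZmZmVURERERXdlRFZmVDJHq6l2Znd3dmZVZmZURERERWZlRVVVQzNYqpdlZnd3dmVVZmZVRERERFVVRERDMzRomXZWZ3d3ZmZWZmZVRERDNEVURDMiIzRoiHZnd4d3ZmVWZlVUQzMyIzREQyISNFZ4iHd4iIh2ZVVVVURDMyIhESNEMyIjRmd4mIiIh3d2ZVVVVUMiIiIQASNEQzM1Z3eImZiId3ZmZVVVVUMiMzIQASRWVURWeIiJmpmHZmZmZVVWZkQzNEMhETVndlVmeIiZqql2ZmZmZmZmZlQzREMhEjZ4dmZmeImaq6l2ZmZmZmZlZ1QiNEMhEkaIh2ZmiJmqu6l2ZmZmZmZmZ0MRJEQiI0aJh2ZmiZmru6hmZmZmZmZmZ0MQJFQzNFaJh2ZmiZmry6hmZmZmZmZmZg=="/>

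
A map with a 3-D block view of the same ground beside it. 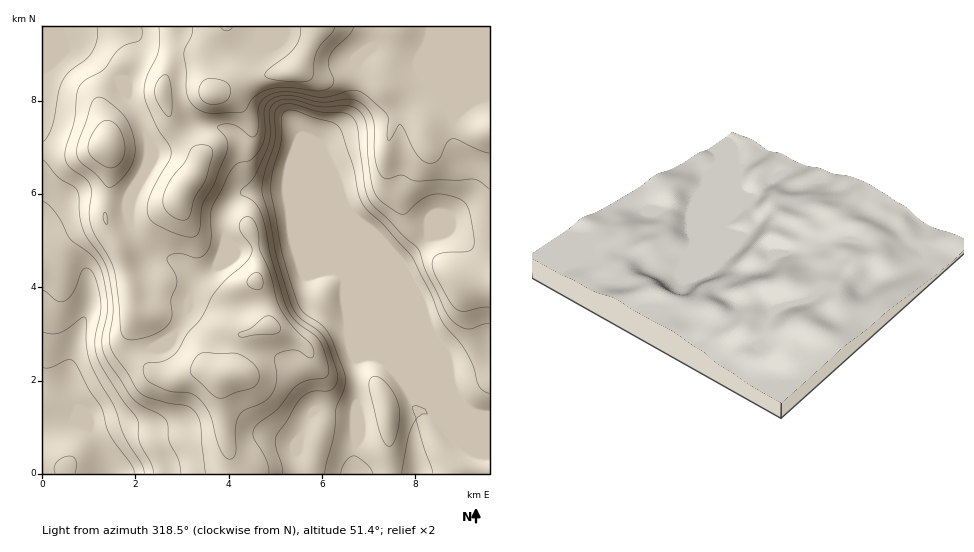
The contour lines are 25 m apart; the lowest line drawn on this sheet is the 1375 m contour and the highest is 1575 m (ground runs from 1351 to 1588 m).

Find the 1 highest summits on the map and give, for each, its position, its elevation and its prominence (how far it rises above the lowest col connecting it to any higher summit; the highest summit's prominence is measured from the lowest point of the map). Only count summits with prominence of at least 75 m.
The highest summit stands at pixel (296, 71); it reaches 1588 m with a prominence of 237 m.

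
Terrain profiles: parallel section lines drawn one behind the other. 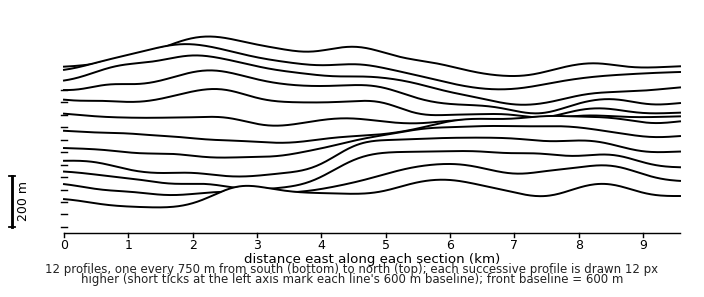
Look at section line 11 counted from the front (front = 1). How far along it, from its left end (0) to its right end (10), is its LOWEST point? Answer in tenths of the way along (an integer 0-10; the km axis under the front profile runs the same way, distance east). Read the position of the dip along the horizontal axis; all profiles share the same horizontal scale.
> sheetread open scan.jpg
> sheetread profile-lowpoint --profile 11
7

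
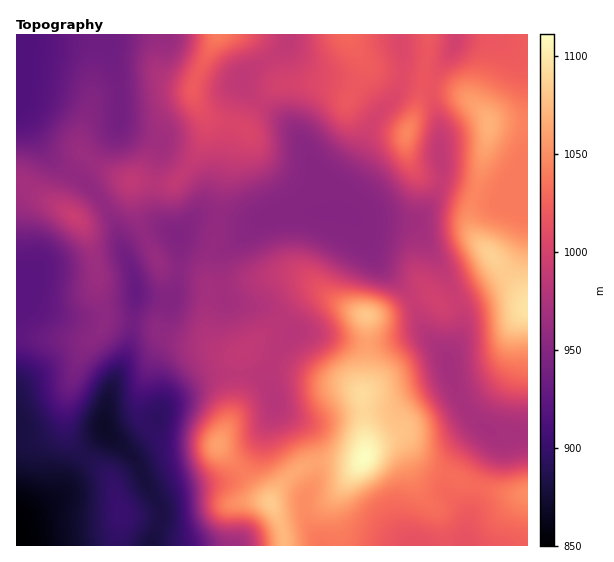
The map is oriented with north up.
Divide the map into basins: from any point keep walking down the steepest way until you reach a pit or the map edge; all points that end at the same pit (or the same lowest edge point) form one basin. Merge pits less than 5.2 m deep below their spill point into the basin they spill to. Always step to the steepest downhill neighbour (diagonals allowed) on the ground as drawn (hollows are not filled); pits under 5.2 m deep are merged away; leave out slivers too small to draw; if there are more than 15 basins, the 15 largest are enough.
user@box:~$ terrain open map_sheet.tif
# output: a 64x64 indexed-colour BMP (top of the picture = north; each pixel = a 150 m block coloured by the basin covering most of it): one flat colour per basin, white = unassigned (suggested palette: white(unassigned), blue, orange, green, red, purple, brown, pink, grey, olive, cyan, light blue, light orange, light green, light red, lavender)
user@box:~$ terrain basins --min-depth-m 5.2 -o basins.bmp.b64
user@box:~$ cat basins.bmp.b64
<image width="64" height="64" href="data:image/bmp;base64,Qk12CAAAAAAAAHYAAAAoAAAAQAAAAEAAAAABAAQAAAAAAAAIAAATCwAAEwsAABAAAAAAAAAA////ALR3HwAOf/8ALKAsACgn1gC9Z5QAS1aMAMJ34wB/f38AIr28AM++FwDox64AeLv/AIrfmACWmP8A1bDFABERERERERVVVVVVVVVVVVVRERERZmZmZmZmZmZmZmZmERERERERFVVVVVVVVVVVVVERERFmZmZmZmZmZmZmZmYREREREREVVVVVVVVVVVVVUREREWZmZmZmZmZmZmZmZhERERERERVVVVVVVVVVVVVRERERZmZmZmZmZmZmZmZmERERERERFVVVVVVVVVVVVRERERFmZmZmZmZmZmZmZmYREREREREVVVVVVVVVVVVVEREREWZmZmZmZmZmZmZmZhERERERERVVVVVVVVVVVVERERERZmZmZmZmZmZmZmMzERERERERVVVVVVVVVVVVEREREREWZmZmZmZmZmYzMzMRERERERFVVVVVVVVVVVERERERERFmZmZmZmZjMzMzMxERERERFVVVVVVVVVVVEREREREREWZmZmZmMzMzMzMzERERERFVVVVVVVVVVVERERERERERFmZmZmMzMzMzMzMRERERVVVVVVVVVVVVERERERERERERZmZmMzMzMzMzMxERERVVVVVVVVVVVVERERERERERERE2ZmMzMzMzMzMzERERFVVVVVVVERERERERERERERERETMzMzMzMzMzMzMRERFVVVVVVVERERERERERERERERERMzMzMzMzMzMzMxEREVVVVVVVEREREREREREREREREREzMzMzMzMzMzMzERERVVVVVVURERERERERERERERERETMzMzMzMzMzMzMRERFVVVVVURERERERERERERERERETMzMzMzMzMzMzMxEREVVVVVVVERERERERERERERERERMzMzMzMzMzMzMzERERFVVVVVUREREREREREREREREREzMzMzMzMzMzMzMREREVVVVVVRERERERERERERERERERMzMzMzMzMzMzMxERERVVVVVVEREREREREREREREREREzMzMzMzMzMzMzEREREVVVVVVRERERERERERERERERETMzMzMzMzMzMzMRERERVVVVVVERERERERERERERERERMzMzMzMzMzMzMxERERFVVVVVVREREREREREREREREREzMzMzMzMzMzMzERERERVVVVVVURERERERERERERERETMzMzMzMzMzMzMREREREVVVVVVRERERERERERERERERMzMzMzMzMzMzMxERERERFVVVWBEREREREREREREREREzMzMzMzMzMzMzEREREREYiIiIERERERERERERERERETMzMzMzMzMzMzMRERERERiIiIgREREREREREREREREiIiMzMzMzMzMzMxERERERGIiIiBERERERERERERERIiIiIiIzMjMzMzMzERERERGIiIiIgRERERERERERERIiIiIiIiIiIiMzMzEREREREYiIiIgREREiERERERERIiIiIiIiIiIiIiMzMRERERERiIiIiBERFyIiIiERESIiIiIiIiIiIiIiIjMRERERERGIiIiIEXd3IiIiIiIiIiIiIiIiIiIiIiIiIREREREREYiIiIh3d3ciIiIiIiIiIiIiIiIiIiIiIiIRERERERERiIiIh3d3dyIiIiIiIiIiIiIiIiIiIiIiIRERERERERiIiIiHd3d3ciIiIiIiIiIiIiIiIiIiIiIRERERERERGIiIiHd3d3dyIiIiIiIiIiIiIiIiIiIiIREREREREREYiIiId3d3d3IiIiIiIiIiIiIiIiIiIiIhEREREREREYiIiId3d3d3ciIiIiIiIiIiIiIiIiIiIiEREREREREUSIiIh3d3d3dyIiIiIiIiIiIiIiIiIiIiIRERERERFEREiIiHd3d3d3IiIiIiIiIiIiIiIiIiIiIhERERERREREREiId3d3d3dyIiIiIiIiIiIiIiIiIiIiERERERRERERERIh3d3d3d3IiIiIiIiIiIiIiIiIiIiIREREURERERERERHRER3d3ciIiIiIiIiIiIiIiIiIRERERERREREREREREREREd3dyIiIiIiIiIiIiIiIhERERERERFERERERERERERERHd3IiIiIiIiIiIiIiIiEREREREREUREREREREREREREd3dyIiIiIiIiIiIiIiERERERERERRERERERERERERERHd3IiIiIiIiIiIiIiIRERERERERFEREREREREREREREd3ciIiIiIiIiIiIiIhEREREREREURERERERERERERERHd3IiIiIiIiIiIiIiERERERERERREREREREREREREREd3cSIiIiIiIiIiIiIRERERERERFEREREREREREREREQRERIiIiIiIiIiIiIiERERERmZmUREREREREREREREQRERESIiIiIiIiIiIiIRERERmZmZREREREREREREREQRERERIiIiIiIiIiIiIhERERmZmZlERERERERERERERBERERESIiIiIiIiIiIiIRERmZmZmUREREREREREREREERERERESIiIiERIiIiIpmZmZmZmZREREREREREREQREREREREREREREREiIiIhmZmZmZmZlEREREREREREQRERERERERERERERESIRERGZmZmZmZmURERERERERERBEREREREREREREREREREREZmZmZmZmZREREREREREREERERERERERERERERERERERmZmZmZmZlEREREREREREQREREREREREREREREREREREZmZmZmZmURERERERERERBERERERERERERERERERERERmZmZmZmZ"/>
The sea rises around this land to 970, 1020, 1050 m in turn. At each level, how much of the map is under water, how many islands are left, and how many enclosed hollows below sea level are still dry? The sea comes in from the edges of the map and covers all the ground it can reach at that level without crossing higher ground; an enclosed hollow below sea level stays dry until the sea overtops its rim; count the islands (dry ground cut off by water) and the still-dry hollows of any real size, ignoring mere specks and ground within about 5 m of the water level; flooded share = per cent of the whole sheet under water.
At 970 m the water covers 40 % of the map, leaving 1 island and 0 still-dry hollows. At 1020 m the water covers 74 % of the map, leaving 1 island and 0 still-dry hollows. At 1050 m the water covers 89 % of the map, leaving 2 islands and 0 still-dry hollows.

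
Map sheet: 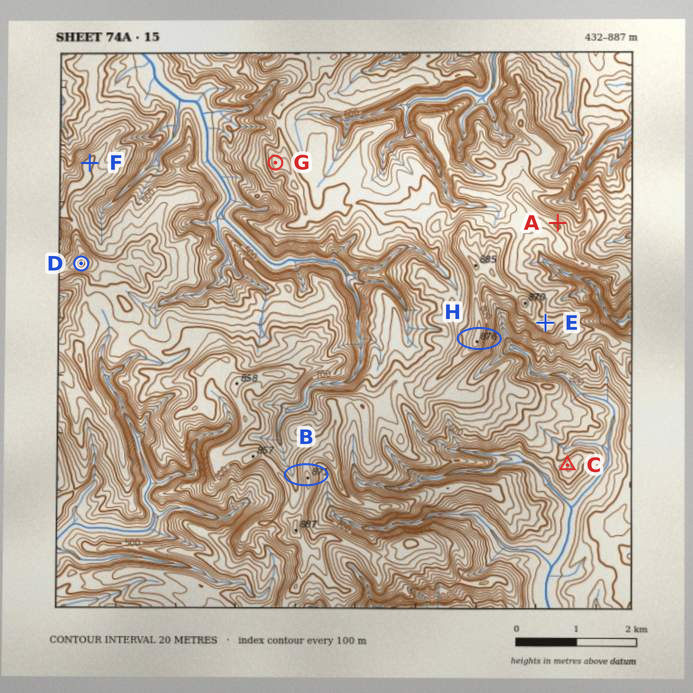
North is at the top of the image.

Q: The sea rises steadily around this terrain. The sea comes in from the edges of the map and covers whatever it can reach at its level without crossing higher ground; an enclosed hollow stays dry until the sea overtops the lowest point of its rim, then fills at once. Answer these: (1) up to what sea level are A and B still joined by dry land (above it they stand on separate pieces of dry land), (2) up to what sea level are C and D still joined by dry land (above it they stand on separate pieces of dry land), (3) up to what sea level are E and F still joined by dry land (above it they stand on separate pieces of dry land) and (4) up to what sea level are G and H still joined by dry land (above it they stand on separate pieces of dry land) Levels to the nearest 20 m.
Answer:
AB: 740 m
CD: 500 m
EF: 680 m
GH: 700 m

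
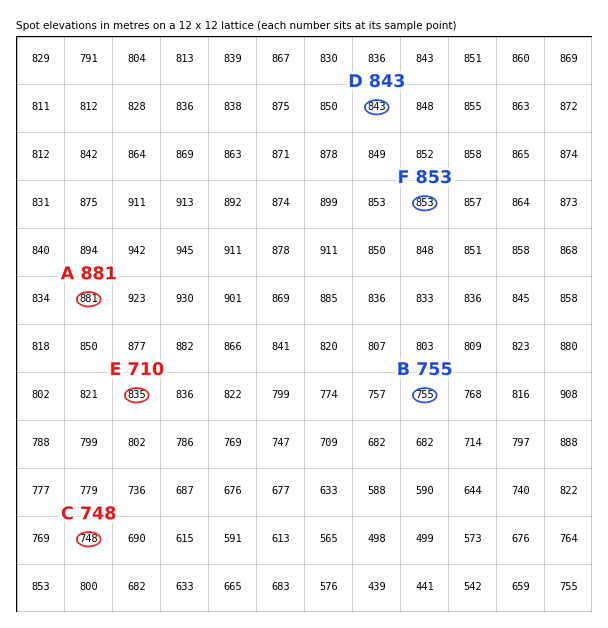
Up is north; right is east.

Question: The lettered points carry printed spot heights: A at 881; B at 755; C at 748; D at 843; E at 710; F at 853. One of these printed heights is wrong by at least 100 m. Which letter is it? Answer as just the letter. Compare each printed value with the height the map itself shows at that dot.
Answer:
E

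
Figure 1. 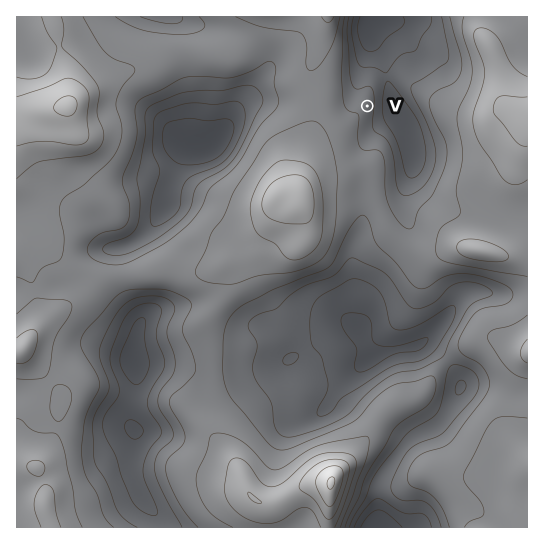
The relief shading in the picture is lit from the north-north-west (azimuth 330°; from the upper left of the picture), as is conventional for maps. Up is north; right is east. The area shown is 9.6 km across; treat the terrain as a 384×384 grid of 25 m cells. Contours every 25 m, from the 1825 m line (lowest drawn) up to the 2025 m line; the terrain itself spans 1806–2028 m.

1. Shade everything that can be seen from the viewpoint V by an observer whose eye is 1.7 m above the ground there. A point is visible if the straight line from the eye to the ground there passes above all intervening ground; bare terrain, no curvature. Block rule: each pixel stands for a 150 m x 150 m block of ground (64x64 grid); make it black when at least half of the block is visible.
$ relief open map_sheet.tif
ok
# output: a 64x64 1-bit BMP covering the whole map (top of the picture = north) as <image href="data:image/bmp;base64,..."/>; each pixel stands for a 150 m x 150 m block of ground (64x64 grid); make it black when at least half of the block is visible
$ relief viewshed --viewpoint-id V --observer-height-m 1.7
<image width="64" height="64" href="data:image/bmp;base64,Qk0+AgAAAAAAAD4AAAAoAAAAQAAAAEAAAAABAAEAAAAAAAACAAATCwAAEwsAAAIAAAAAAAAA////AAAAAAAAAAAAAAAAAAAAAAAAAAAAAAAAAAAAAAAAAAAAAAAAAAAAAAAAAAAAAAAAAAAAAAAAAAAAAQAAAAAAAAAAAAAAAAAAAAAAAAAAAAAAAAAAAAAAAAAAAAAAAAAAAAAAAAAAAAAAAAAAAAAAAAAAAAAAAAAAAAAAAAAAAAAAAAAAAAAAAAAAAAAAAAAAAAAAAAAAAAAAAAAAAAAAAAAAAAAAAAAAAAAAAAAAAAAAAAAAAAAAAAAAAAAAAAAAAAAAAAAAAAAAAAAAAAAAAAAAAAAAAAAAAAAAAAAAAAAAAAAAAAAAAAAAAAAAAAAAAAAAAAAAAAAAAAAAAAAAAAAAAAAAAAAAAAAAAAAAAAAAAAAAAAAAAAAAADAAAAAAAAAAP/gAAAAAAAA/4AAAAAAAAD+AAAAAAAAAfgAAAAAABgB+AAAAAAAGAH4AAAAAAA4AfgAAAAAADgB+AAAAAAAcAH8IAAAAABgAf/gAAAAAAHB/+AAAAAAAfH/wAAAAAAB+/+AAAAAAAH//4AAAAAAAf//gAAAAAADv/+AAAAAAAZH/4AAAAAABEf/gAAAAAAGJ//AAAAAAAYP/8AAAAAABg/vwAAAAAAGD+/AAAAAAAYP/8AAAAAABw//wAAAAAAHD/+AAAAAAAcP/4AAAAAADwf/AAAAAAAPB/4AAAAAAA8H/gA=="/>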